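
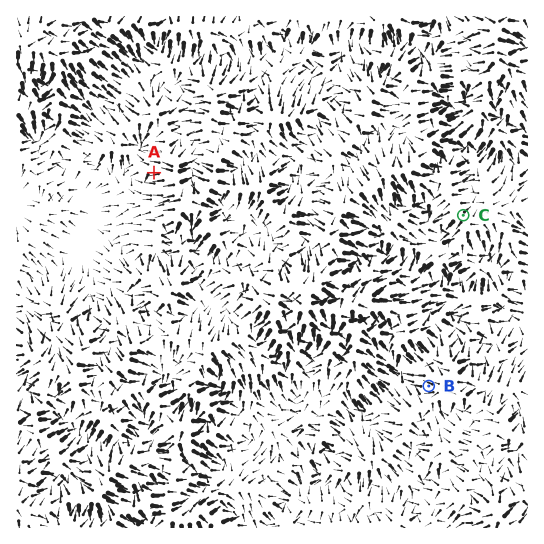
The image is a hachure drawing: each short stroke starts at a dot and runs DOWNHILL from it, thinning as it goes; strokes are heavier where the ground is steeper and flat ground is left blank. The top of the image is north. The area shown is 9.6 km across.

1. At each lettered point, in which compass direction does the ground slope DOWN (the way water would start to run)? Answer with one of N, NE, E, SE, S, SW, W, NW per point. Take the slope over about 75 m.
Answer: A SW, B W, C NE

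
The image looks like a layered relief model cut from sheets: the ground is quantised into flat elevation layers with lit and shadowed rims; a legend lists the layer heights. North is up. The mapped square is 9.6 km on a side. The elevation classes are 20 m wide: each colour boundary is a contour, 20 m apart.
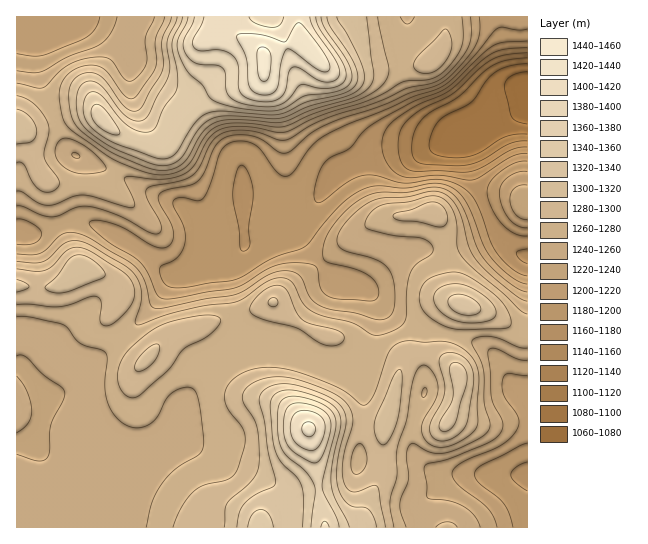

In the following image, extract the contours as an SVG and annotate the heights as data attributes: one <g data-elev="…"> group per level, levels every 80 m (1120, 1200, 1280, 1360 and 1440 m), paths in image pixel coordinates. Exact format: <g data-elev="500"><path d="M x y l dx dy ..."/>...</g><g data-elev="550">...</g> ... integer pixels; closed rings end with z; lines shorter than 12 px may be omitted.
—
<g data-elev="1120"><path d="M527 141l-17 3-29 17-18 4-42-2-7-4-2-8 0-10 3-10 4-8 7-8 33-18 22-23 12-9 13-5 21-2"/></g><g data-elev="1200"><path d="M513 527l-4-13-4-9-7-7-20-16-3-5 0-4 2-4 5-4 45-22"/><path d="M527 284l-8-2-9-6-20-19-7-14-13-34-9-14-11-8-13-4-32 5-30-2-14 4-12 8-11 9-32 39-35 13-26 16-10 5-49 7-13 1-6-2-4-4-4-12 2-4 12-5 5-4 5-7 2-7-1-14-10-22-1-6 6-3 19 3 5-3 8-15 8-29 8-9 12-4 14 3 8 6 17 23 5 3 6 0 6-6 16-24 14-11 25-12 36-14 27-12 24-8 9-5 23-22 29-34 5-1 16 3 8-1"/><path d="M527 172l-9 0-9 5-7 6-3 10 3 13 6 12 10 8 9 2"/></g><g data-elev="1280"><path d="M394 527l-4-25 7-25 0-27 10-31 6-40 6-12 6-2 5 4 5 8 3 9-2 13-14 26 0 9 5 8 10 5 13-1 18-9 6-6 3-5 2-47-2-12-4-8-6-7-16-9-9-2-17 1-16-1-14 4-8 10-13 40-5 8-4 2-4-1-14-11-10-6-27-11-21-6-15-3-13 1-12 2-11 6-10 9-4 12 4 12 13 17 4 8 0 12-7 23-4 6-5 4-24 6-11 6-12 15-9 21"/><path d="M355 474l-4-5 0-11 4-11 3-3 3 0 5 7 1 11-5 9z"/><path d="M128 397l7 0 7-4 26-23 15-21 22-11 8-7 7-8 0-5-6-3-9 0-31 6-17 6-18 14-14 14-7 15-1 8 2 8 4 7z"/><path d="M324 345l9 1 6-2 4-3 1-6-8-5-25-6-9-5-6-8-8-18-5-6-6-2-8 2-10 7-7 9-2 7 4 5 12 5 31 8z"/><path d="M453 329l13 1 39-2 5-2 1-5-6-15-14-14-25-17-8-3-8 0-15 4-9 5-5 8-2 10 3 10 7 7 12 8z"/><path d="M17 305l13-1 29 3 12-3 19-7 7 0 3 2 1 4-1 19 3 3 4 1 8-4 12-12 6-8 2-9-3-11-7-9-32-21-12-4-7-1-6 3-15 16-8 4-10 1-18-2"/><path d="M434 226l9 0 3-2 2-5-3-10-4-5-6-2-8 1-16 7-14 3-4 2 1 3 5 2 19 2z"/><path d="M17 163l4-1 3 3 8 17 9 8 9 2 5-2 4-4 0-7-12-16-3-6 0-7 5-19-2-10-6-10-8-8-7-4-9-3"/><path d="M420 73l7 0 8-2 7-5 6-8 3-8 1-7-2-8-4-6-3 1-27 29-2 8z"/><path d="M165 17l-10 22 2 22-1 6-21 30-4 2-5-2-20-26-7-5-6-1-12 2-11 6-8 9-3 12 4 25 4 7 6 5 42 29 28 12 18 3 14-2 11-6 6-8 14-24 12-9 9-3 11 0 37 4 10-1 30-13 45-14 17-9 9-9 3-11-11-53"/></g><g data-elev="1360"><path d="M339 527l-2-9-13-24-2-8 13-56 0-13-6-8-10-6-17-6-12-1-7 3-4 7-2 13 1 19 3 8 4 8 20 17 10 15 0 8-4 33"/><path d="M111 134l6 1 3-1-2-7-15-19-5-4-4 1-3 6 3 10 7 7z"/><path d="M188 17l-2 6-8 16 0 12 9 20 15 14 8 13 8 5 17 4 35 4 13-2 23-14 33-4 7-4 5-5 1-8-3-9-24-36-4-12"/></g><g data-elev="1440"><path d="M262 81l4 0 3-4 2-18-2-9-7-3-4 2-1 6 1 18z"/></g>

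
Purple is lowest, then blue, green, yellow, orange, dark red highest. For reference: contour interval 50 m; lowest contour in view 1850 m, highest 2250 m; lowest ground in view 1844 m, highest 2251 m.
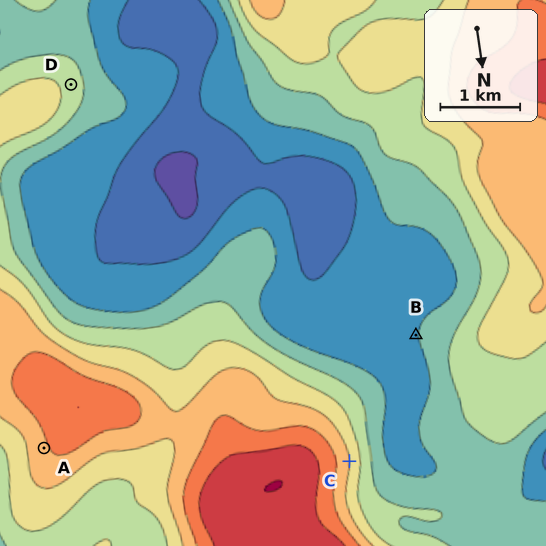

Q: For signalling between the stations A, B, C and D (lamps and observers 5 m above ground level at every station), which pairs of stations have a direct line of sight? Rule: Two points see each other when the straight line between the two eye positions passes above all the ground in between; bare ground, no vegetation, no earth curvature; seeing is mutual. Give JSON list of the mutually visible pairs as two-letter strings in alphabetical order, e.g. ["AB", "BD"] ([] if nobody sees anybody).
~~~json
["BC", "BD"]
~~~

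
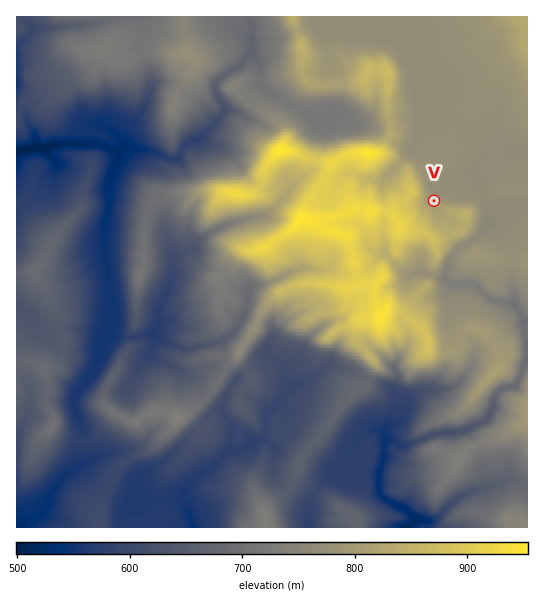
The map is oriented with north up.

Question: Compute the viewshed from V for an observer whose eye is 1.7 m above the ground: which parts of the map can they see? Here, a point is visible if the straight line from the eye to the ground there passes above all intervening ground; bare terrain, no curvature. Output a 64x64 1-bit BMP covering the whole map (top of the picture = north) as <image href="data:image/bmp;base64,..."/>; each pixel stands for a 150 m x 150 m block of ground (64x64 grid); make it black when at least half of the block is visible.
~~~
<image width="64" height="64" href="data:image/bmp;base64,Qk0+AgAAAAAAAD4AAAAoAAAAQAAAAEAAAAABAAEAAAAAAAACAAATCwAAEwsAAAIAAAAAAAAA////AAAAAAAAAAAAAAAAAAAAAAAAAAAAAAAAAAAAAAAAAAAAAAAAAAAAAAAAAAAAAAAAAAAAAAAAAAAAAAAAAAAAAAAAAAAAAAAAAAAAAAAAAAAAAAAAAAAAAAAAAAAAAAAAAAAAAAAAAAAAAAAAAAAAAAAAAAAAAAAAAAAAAAAAAAAAAAAAAAAAAAAAAAAAAAAAAAAAAAAAAAAAAAAAAAAAAAAAAAAAAAAAAAAAAAAAAAAAAAAAAAAAAAAAAAAAAAAAAAAAAAAAAAAAAAAAAAAAAAAAAAAAAAAAAAAAAAAAAAAAAAAAAAAAAAAAAAAAAAAAAAAAAAAAAAAAAAAAAAAAAAAAAAAAAAAAAAAAAAAAAAAAAAAAAAAAAAAAAAAAAAAAAAAAAAAAAAAAAAAAAAAAAAAAABAAAAAAAAAAAAAAAAAAAAAwAAAAAAAAAHgAAAAAAAAAP54AAAAAAAA//wAAAAAAAD//AAAAAAAAP/8AAAAAAAAf/wAAAAAAAA//AAAAAAAAD/8AAAAAAAAP/wAAAAAAAM7/AAAAAAABX/8AAAAAAAH//wAAAAAAA///AAAAAAAD//8AAAAAAAP//wAAAAAAC///AAAAAAAL//8AAAAAAAB//wAAAAAAAH//AAAAAAAA//8AAAAAAAD//wAAAAAAAP/+AAAAAAAB//8AAAAAAAHf/w=="/>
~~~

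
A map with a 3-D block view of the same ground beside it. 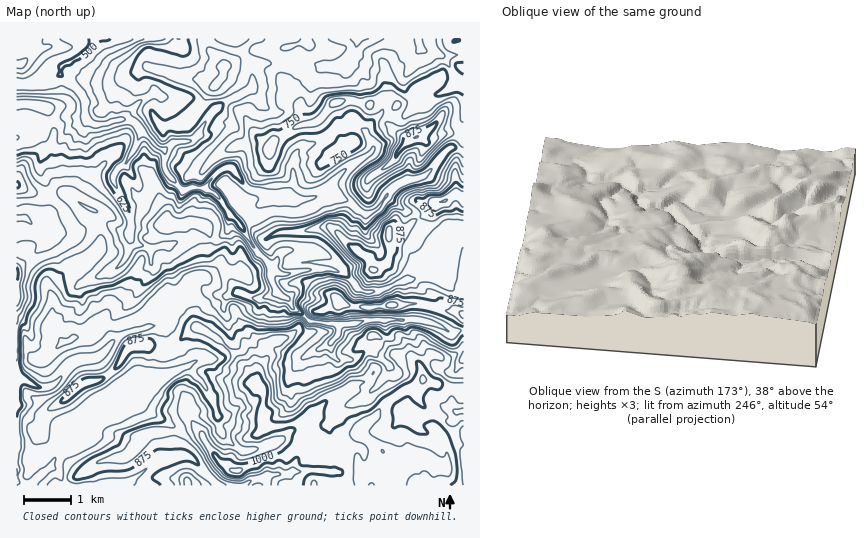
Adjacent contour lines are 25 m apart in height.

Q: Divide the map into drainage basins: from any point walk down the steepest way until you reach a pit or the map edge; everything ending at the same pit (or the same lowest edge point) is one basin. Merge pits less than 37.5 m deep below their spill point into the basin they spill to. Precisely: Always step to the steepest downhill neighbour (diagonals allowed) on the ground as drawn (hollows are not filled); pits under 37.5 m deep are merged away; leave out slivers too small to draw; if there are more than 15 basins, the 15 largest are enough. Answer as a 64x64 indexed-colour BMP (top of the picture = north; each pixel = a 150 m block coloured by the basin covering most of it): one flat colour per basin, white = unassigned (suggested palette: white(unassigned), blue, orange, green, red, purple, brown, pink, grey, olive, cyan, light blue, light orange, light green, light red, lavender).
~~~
<image width="64" height="64" href="data:image/bmp;base64,Qk12CAAAAAAAAHYAAAAoAAAAQAAAAEAAAAABAAQAAAAAAAAIAAATCwAAEwsAABAAAAAAAAAA////ALR3HwAOf/8ALKAsACgn1gC9Z5QAS1aMAMJ34wB/f38AIr28AM++FwDox64AeLv/AIrfmACWmP8A1bDFABERERERERERERERERERERERERERERERERERERERERMzERERERERERERERERERERERERERERERERERERERERETMRERERERERERERERERERERERERERERERERERERERETMxERERERERERERERERERERERERERERERERERERERETMzERERERERERERERERERERERERERERERERERETERETMzMRERERERERERERERERERERERERERERERERETMzMzMzMxERERERERERERERERERERERERERERERERETMzMzMzMzEREREREREREREREREREREREREREREREREzMzMzMzMzMRERERERERERERERERERERERERERERERETMzMzMzMzMxERERERERERERERERERERERERERERERERETMzMzMzMzEREREREREREREREREREREREREREREREREREzMzMzMzMRERERERERERERERERERERERERERERERERETMzMzMzMxEREREREREREREREREREREREREREREREREREzMzMzMzEREREREREREREREREREREREREREREREREREREzMzMzMRERERERERERERERERERERERERERERERERERERETMRERERERERERERERERERERERERERERERERERERERERERERERERERERERERERERERERERERERERERERERERERERERERERERERERERERERERERERERERERERERERERERERERERFVUREREREREREREREREREREREREREREREREREREREREVVVEREREREREREREREREREREREREREREREREREREREVVVUREREREREREREREREREREREREREREREREREREREVVVVRERERERERERERERERERERERERERERERERERERERVVVRERERERERERERERERERERERERERERERERERERERFVVVEREREREREREREREREREREREREREREREREREREREVVVURERERERERERERERERERERERERERERERERERERERVVVRERERERERERERERERERERERERERERERERERERERFVVVEREREREREREREREREREREREREREREREREREREREVVVURERERERERERERERERERERERERERERERERERERERVVVRERERERERERERERERERERERERERERERERERERERFVVUQREREREREREREREREREREREREREREREREREREREVVVREERERERERERERERERERERERERERERERERERERERVVREREERERERERERERERERERERERERERERERERERERFVRERERBEREREREREREREREREREREREREREREREREREUREREREQRERERERERERERERERERERERERERERERERERREREREREERERERERERERERERERERERERERERERERERFEREREREQREREREREREREREREREREREREREREREREREURERERERBERERERERERERERERERERERERERERERERERREREREREERERERERERERERERERERERERERERERERERFEREREREEREREREREREREREREREREREREREREREREREUREREREQRERERERERERERERERERERERERERERERERERREREREERERERERERERERERERERERERERERERERERERFERERBEREREREREREREREREREREREREREREREREREREUERERERERERERERERERERERERERERERERERERERERERERERERERERERERERERERERERERERERERERERERERERERERERERERERERERERERERERERERERERERERERERERERERERERERERERERERERERERERERERERERERERERERERERERERERERERERERERERERERERERERERERERERERERERERERERERERERERERERERERERERERERERERERERERERERERERERERERERERERERERERERERERERERERERERERERERERERERERERERERERERERERERERERERERERERERERERERERERERERERERERERERERERERERERERERERERERERERERERERERERERERERERERERERERERERERERERERERERERERERERERERERERERERERESIRERERERERERERERERERERERERERERERERERERERERIiERERERERERERERERERERERERERERERERERERERERIiIhERERERERERERERERERERERERERERERERERERERIiIiIiIiIREREREREREREREREREREREREREREREREREiIiIiIiIiEREREREREREREREREREREREREREREREREiIiIiIiIiIRERERERERERERERERERERERERERERERESIiIiIiIiIhERERERERERERERERERERERERERERERERIiIiIiIiIiEREREREREREREREREREREREREREREREREiIiIiIiIiIRERERERERERERERERERERERERERERERESIiIiIiIiIiERERERERERERERERERERERERERERERERIiIiIiIiIiIREREREREREREREREREREREREREREREREREiIiIiIiIhERERER"/>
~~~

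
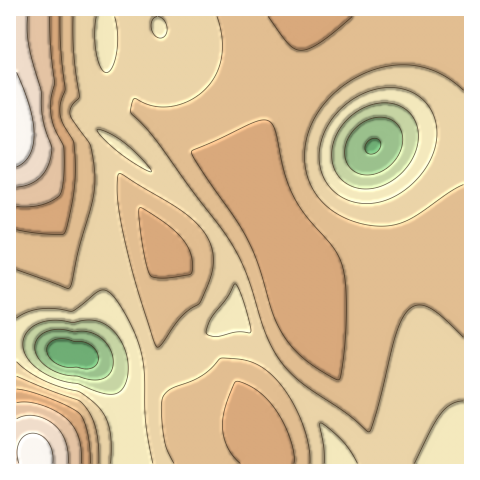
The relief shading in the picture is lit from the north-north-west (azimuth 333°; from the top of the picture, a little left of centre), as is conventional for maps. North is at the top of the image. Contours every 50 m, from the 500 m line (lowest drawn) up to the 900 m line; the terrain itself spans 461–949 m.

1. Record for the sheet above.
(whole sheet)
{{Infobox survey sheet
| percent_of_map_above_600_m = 94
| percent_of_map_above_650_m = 85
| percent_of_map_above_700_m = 55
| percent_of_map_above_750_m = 21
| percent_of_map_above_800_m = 5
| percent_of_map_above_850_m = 3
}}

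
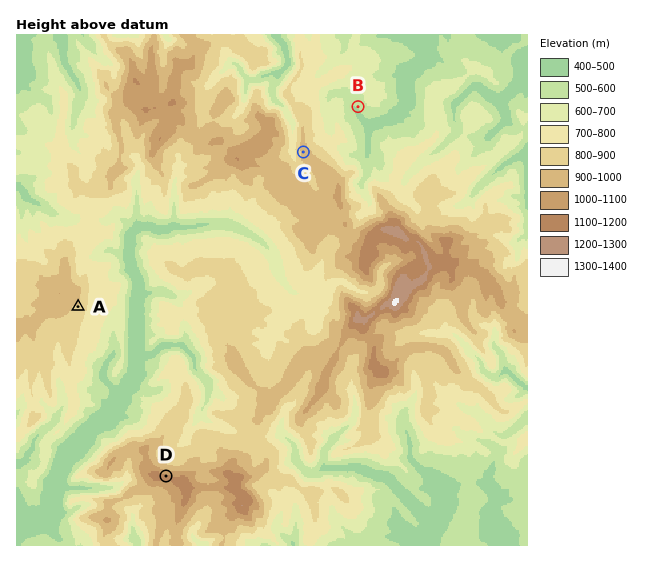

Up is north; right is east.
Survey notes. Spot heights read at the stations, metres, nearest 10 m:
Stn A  900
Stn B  510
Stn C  940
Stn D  1120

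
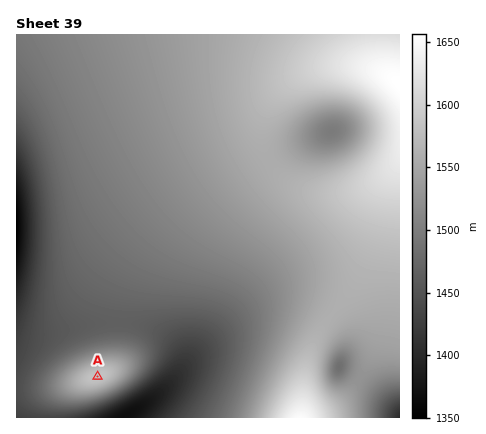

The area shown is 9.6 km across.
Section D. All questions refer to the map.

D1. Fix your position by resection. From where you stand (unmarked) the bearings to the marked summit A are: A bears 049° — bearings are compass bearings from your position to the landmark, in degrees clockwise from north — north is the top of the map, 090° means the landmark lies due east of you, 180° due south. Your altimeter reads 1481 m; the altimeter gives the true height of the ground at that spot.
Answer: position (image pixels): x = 65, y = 404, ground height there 1481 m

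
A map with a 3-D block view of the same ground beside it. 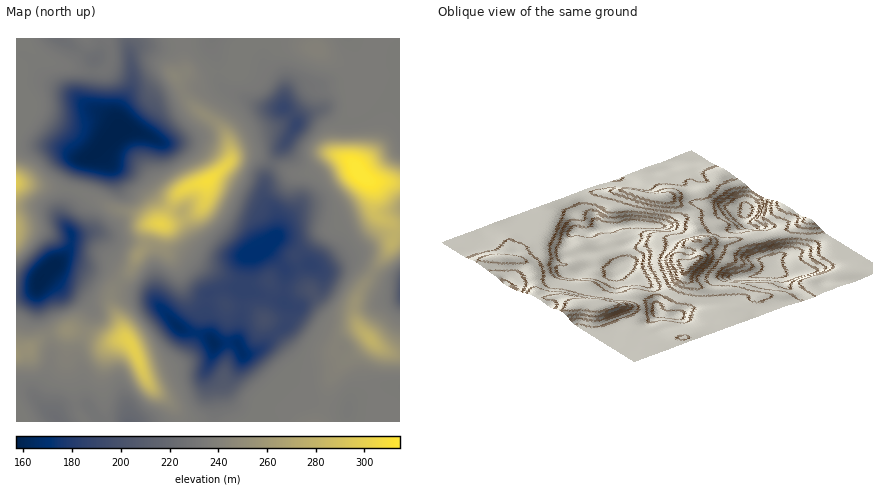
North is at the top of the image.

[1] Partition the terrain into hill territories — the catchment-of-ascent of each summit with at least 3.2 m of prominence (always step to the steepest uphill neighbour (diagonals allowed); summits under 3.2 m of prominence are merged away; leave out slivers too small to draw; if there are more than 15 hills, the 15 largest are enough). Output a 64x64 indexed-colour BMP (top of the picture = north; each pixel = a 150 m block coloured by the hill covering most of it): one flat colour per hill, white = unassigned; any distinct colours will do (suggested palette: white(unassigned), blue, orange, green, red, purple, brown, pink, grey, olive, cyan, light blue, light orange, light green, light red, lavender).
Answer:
<image width="64" height="64" href="data:image/bmp;base64,Qk12CAAAAAAAAHYAAAAoAAAAQAAAAEAAAAABAAQAAAAAAAAIAAATCwAAEwsAABAAAAAAAAAA////ALR3HwAOf/8ALKAsACgn1gC9Z5QAS1aMAMJ34wB/f38AIr28AM++FwDox64AeLv/AIrfmACWmP8A1bDFABEREREREREzMzMzMzMzMzMxERERERERERERERERERERERERgREREzMzMzMzMzMzMzERERERERERERERERERERERERiIiBEzMzMzMzMzMzMzMREREREREREREURBERERERERiIiIiDMzMzMzMzMzMzMxERERERERERREREQRERERERiIiIiDMzMzMzMzMzMzMzERERERERERREREREQREREbu4iIiIMzMzMzMzMzMzMzERERERERERREREREREQREbu7iIiIgzMzMzMzMzMzMzMRERERERERREREREREREREu7u4iIiDMzMzMzMzMzMzMxERERERERRERERERERERES7u7iIiIMzMzMzMzMzMzMzERERERERRERERERERERERLu7u4iIgzMzMzMzMzMzMzMRERERERRERBREREREREREu7u7iIgzMzMzMzMzMzMzMxERERERREQREREURERERES7u7uIiDMzMzMzMzMzMzMzMRERwRRERBERERFERERERLu7u4iIMzMzMzMzMzMzMzMxERzMxERBEREREUREREREu7u7iIiDMzMzMzMzMzMzMz3d3MzMRBERERFERERERES7u7iIiIMzMzMzMzMzMzM13d3czMzBERERRERERERERLu7uIiIiDMzMzMzMzMzVVXd3dzMzMwREUREREREREREu7u4iIiIMzMzMzMzM1VVVd3d3MzMzMEURERERERERES7u4iIiIgzMzMzMzM1VVVV3d3czMzMwURERERERERERLu7iIiIiDMzMzMzMzVVVVXd3d3MzMzMREREREREREREu7uIiIiIMzMzMzMzVVVVVd3d3czMzMRERERERERERES7u4iIiIMzMzMzMzVVVVVV3d3dzMzBFERERERERERERJu7iIiDMzMzMzMyJVVVVVVd3d3MEREUREREREREREREmZmIgzMzMzMzIiIlVVVVVVVVURERERRERERERERERESZmYgzMzMzMzIiIiVVVVVVVVVVERERFEREREREREREEZmZkzMzMzMzIiIiJVVVVVVVVVUREREURERERERERBERmZmZMzMzIiIiIiIlVVVVVVVVVRERERFEREEUREQRERGZmZmTIiIiIiIiIiVVVVVVVVVVEREREREREREREREREZmZmZkiIiIiIiIiJVVVVVVVVVURERERERERERERERERmZmZmZIiIiIiIiIlVVVVVVIiIiIhERERERERERERERGZmZmZkiIiIiIiIlVVVVVSIiIiIiIREREREREREREREZmZmZmSIiIiVVVVVVVVVSIiIiIiIiERERERERERERERmZmZmZVVIlVVVVVVVVVSIiIiIiIiIRERERERERERERGZmZmZVVVVVVVVVVVVVVIiIiIiIiIhEREREREREREREZmZmZlVVVVVVVVVVVVVIiIiIiIiIiERERERERERERERmZmZllVVVVVVVVVVVVUiIiIiIiIiIRERERERERERERGZmZZmVVVVVVVVVVVVIiIiIiIiIiIhEREREREREREREWZmZmZVVVVVVVVVVSIiIiIiIiIiIhERERERERERERERZmZmZmVVVVVVVVVSIiIiIiIiIiIhERERERERERERERFmZmZmZVVVVVVVVSIiIiIiIiIiIiEREREREREREREREWZmZmZlVVVVVVVVIiIiIiIiIiIiIRERERERERERERERZmZmZmVVVVVVVVIiIiIiIiIiIiIiERERERERERERERFmZmZmZlVVVVVSIiIiIiIiIiIiIiIREREREREREREREWZmZmZmVVVVUiIiIiIiIiIiIiIiIhERERERERERERERZmZmZmZlVVIiIiIiIiIiIiIiIiIiIRERERERERERERFmZmZmZmZlIiIiIiIiIiIiIiIiIiIhEREREREREREREWZmZmZmZmYiIiIiIiIiIiIiIiIiIiIRERERERERERERZmZmZmZmZmIiIiIiIiIiIiIiIiIiIiERERERERERERFmZmZmZmZmZiIiIiIiIiIiIiIiIiIiIREREREREREREWZmZmZmZmZmYiIiIiIiIiIiIiIiIiIiERERERERERERZmZmZmZmZmZiIiIiIiIiIiIiIiIiIiIhERERERERERFmZmZmZmZmZqIiIiIiIiIiIiIiIiIiInERERF3dxEREWZmZmZmZmaqoiIiIiIiIiIiIiIiIiIid3ERF3d3cRERZmZmZmZmaqqiIiIiIiIiIiIiIiIhERd3d3d3d3d3cRFmZmZmZmaqqqoiIiIiIiIiIiIiIRERF3d3d3d3d3d3EWZmZmZmZqqqqqIiIiIiIiIiIiEREREXd3d3d3d3d3dxZmZmZmZmqqqqoiIiIiIiIiIhERERERd3d3d3d3d3d3dmZmZmZmZqqqqiIiIiIiIiIhERERERd3d3d3d3d3d3d2ZmZmZmZmqqqqIiIiIiIiIiERERERF3d3d3d3d3d3d3ZmZmZmZmaqqqoiIiIiIiIiIRERERd3d3d3d3d3d3d3dmZmZmZmZqqqqiIiIiIiIiIhERERF3d3d3d3d3d3d3d2ZmZmZmZmqqqqIiIiIiIiIhERERF3d3d3d3d3d3d3d3ZmZmZmZqqqqqoiIiIiIiIiEREREXd3d3d3d3d3d3d3dmZmZmZqqqqqqiIiIiIiIiIRERERd3d3d3d3d3d3d3d2ZmZmaqqqqqqqIiIiIiIiIhERERF3d3d3d3d3d3d3d3"/>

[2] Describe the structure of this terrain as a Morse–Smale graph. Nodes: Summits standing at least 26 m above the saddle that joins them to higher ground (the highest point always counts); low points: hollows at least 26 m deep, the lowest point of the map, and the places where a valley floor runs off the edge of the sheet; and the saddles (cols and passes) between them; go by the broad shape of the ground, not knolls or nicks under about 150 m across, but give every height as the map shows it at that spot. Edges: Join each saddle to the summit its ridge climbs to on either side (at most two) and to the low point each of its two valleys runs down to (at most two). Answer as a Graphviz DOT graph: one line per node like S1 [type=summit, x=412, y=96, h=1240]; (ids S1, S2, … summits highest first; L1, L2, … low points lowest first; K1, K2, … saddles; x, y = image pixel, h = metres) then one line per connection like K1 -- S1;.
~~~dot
graph terrain {
  S1 [type=summit, x=360, y=174, h=315];
  S2 [type=summit, x=208, y=182, h=309];
  S3 [type=summit, x=130, y=344, h=300];
  S4 [type=summit, x=16, y=184, h=296];
  S5 [type=summit, x=370, y=340, h=279];
  L1 [type=low, x=110, y=138, h=157];
  L2 [type=low, x=46, y=274, h=158];
  L3 [type=low, x=214, y=342, h=163];
  L4 [type=low, x=296, y=124, h=189];
  L5 [type=low, x=400, y=294, h=206];
  K1 [type=saddle, x=184, y=218, h=276];
  K2 [type=saddle, x=372, y=274, h=247];
  K3 [type=saddle, x=118, y=282, h=242];
  K4 [type=saddle, x=324, y=406, h=237];
  K5 [type=saddle, x=70, y=190, h=235];
  K6 [type=saddle, x=218, y=72, h=235];
  K7 [type=saddle, x=272, y=164, h=222];
  K1 -- S2;
  K1 -- L1;
  K1 -- L3;
  K2 -- S1;
  K2 -- S5;
  K2 -- L3;
  K2 -- L5;
  K3 -- S2;
  K3 -- S3;
  K3 -- L2;
  K3 -- L3;
  K4 -- S1;
  K4 -- S5;
  K4 -- L3;
  K5 -- S2;
  K5 -- S4;
  K5 -- L1;
  K5 -- L2;
  K6 -- S1;
  K6 -- S2;
  K6 -- L4;
  K7 -- S1;
  K7 -- S2;
  K7 -- L3;
  K7 -- L4;
}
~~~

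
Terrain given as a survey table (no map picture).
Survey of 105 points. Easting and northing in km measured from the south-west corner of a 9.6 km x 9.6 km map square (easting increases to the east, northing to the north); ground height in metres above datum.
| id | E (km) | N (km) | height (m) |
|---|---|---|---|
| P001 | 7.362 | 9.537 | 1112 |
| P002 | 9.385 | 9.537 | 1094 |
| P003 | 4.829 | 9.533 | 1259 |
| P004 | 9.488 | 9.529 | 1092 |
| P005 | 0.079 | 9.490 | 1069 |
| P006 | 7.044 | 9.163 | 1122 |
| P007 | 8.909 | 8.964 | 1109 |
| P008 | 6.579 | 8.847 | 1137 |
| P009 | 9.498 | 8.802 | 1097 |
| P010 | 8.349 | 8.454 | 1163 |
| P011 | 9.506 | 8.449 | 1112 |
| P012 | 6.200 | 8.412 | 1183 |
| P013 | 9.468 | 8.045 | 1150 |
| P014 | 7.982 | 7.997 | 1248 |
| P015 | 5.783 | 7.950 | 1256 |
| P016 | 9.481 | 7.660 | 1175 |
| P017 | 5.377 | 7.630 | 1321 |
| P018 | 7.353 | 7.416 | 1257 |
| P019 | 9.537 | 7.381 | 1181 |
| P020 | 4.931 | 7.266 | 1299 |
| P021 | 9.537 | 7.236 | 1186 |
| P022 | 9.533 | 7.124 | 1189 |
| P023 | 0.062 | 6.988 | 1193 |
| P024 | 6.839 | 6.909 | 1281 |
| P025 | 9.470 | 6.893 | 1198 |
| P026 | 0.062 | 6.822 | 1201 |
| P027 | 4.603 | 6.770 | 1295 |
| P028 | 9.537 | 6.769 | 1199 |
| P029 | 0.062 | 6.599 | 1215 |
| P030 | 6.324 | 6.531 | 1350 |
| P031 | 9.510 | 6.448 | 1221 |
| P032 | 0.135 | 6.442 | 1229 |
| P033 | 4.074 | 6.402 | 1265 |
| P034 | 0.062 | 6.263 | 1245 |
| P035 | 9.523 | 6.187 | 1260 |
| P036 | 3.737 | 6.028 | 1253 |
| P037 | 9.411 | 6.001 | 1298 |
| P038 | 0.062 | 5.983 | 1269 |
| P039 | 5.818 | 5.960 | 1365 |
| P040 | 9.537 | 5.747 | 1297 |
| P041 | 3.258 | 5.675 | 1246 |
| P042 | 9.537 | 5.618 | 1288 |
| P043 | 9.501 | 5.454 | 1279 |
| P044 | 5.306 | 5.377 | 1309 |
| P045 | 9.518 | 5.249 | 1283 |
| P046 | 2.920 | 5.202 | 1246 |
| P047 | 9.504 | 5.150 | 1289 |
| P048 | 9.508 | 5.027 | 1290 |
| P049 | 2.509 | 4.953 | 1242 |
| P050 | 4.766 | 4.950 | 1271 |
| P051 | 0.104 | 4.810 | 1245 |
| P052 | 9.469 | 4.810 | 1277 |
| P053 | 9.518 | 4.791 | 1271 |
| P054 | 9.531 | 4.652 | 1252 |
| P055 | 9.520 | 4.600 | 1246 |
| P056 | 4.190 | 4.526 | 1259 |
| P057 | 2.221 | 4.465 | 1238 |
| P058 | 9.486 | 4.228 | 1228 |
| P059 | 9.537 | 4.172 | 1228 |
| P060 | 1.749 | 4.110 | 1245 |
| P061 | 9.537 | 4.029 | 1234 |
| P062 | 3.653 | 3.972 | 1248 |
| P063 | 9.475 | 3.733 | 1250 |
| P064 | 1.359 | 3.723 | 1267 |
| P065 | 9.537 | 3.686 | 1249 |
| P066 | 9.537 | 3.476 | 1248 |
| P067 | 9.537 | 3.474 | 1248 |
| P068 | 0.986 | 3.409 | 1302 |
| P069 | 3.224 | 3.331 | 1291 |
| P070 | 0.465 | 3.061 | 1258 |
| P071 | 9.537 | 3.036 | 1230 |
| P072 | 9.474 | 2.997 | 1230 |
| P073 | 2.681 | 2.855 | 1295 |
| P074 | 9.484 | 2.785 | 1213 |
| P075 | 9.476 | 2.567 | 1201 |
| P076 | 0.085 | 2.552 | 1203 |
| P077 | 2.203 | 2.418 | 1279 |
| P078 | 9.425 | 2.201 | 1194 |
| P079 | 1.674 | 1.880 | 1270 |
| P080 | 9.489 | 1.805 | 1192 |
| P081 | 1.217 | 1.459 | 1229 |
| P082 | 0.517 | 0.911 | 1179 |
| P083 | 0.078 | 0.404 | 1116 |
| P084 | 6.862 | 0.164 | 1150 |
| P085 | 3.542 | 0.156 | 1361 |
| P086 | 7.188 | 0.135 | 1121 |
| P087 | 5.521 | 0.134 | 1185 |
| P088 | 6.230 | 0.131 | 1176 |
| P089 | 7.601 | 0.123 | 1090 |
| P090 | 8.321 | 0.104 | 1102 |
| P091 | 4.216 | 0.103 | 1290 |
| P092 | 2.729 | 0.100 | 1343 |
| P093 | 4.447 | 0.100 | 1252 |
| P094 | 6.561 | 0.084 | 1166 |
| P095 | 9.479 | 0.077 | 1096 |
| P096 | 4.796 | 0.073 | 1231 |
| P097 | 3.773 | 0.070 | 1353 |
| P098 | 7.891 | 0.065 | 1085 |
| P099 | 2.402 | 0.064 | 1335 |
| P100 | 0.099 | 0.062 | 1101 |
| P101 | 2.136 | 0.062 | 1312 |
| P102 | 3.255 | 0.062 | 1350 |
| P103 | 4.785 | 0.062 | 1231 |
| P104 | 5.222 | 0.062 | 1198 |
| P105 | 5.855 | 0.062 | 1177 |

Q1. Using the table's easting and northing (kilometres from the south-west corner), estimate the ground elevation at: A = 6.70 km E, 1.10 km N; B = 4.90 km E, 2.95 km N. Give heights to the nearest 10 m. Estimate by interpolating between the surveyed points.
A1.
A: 1190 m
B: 1300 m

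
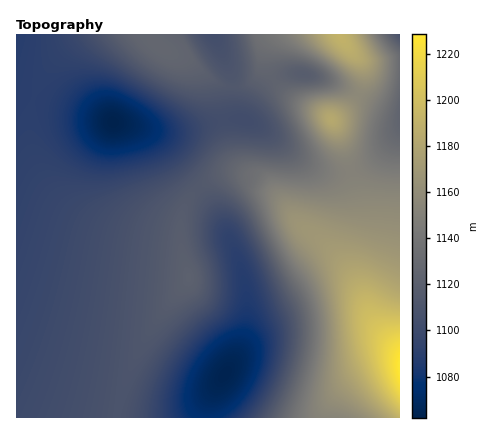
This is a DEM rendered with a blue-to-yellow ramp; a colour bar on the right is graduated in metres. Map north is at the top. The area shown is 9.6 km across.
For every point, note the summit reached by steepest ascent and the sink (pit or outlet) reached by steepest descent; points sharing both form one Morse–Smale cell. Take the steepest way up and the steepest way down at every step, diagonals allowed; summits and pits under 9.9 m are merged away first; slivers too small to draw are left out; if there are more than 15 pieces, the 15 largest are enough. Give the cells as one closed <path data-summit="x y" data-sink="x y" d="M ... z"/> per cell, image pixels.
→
<path data-summit="400 366" data-sink="114 122" d="M18 93l-2 1 0 324 101 0 3-20 8-24 14-30 21-34 26-32-9-38 0-16 5-20 17-18 18-10 14-3 16 1 14 6 19 22 15 22 36 28 16 20 10 18-9-26 0-18 7-26 0-16-8-33-16 2-16-4-20-11-42-33-14-6-14 0-50 12-20 0-44-8z"/><path data-summit="400 366" data-sink="224 374" d="M236 173l-14 2-14 7-12 9-11 13-4 12-1 24 9 38-26 32-21 34-14 30-8 24-3 20 283 0 0-68-28-32-22-46-22-26-30-22-15-22-19-22-10-5z"/><path data-summit="158 46" data-sink="114 122" d="M214 34l-198 0 0 58 98 31 44 8 20 0 40-10 20-2-5-9 0-28-2-8z"/><path data-summit="400 366" data-sink="400 34" d="M400 133l-24 24-14 10-11 3 7 34 0 16-7 26 1 22 20 50 28 31z"/><path data-summit="340 34" data-sink="114 122" d="M338 34l-124 0 17 40 4 42 3 3 6 1 18-30 12-10 14-6 16 0 14 3 40 17 5-12-1-18z"/><path data-summit="332 120" data-sink="114 122" d="M304 74l-20 1-14 8-12 13-13 24 21 11 32 27 20 11 16 4 16-2-10-35-8-16 12-8 14-18-26-12z"/><path data-summit="340 34" data-sink="400 34" d="M400 34l-61 0 23 30 1 18-5 12 36 18 6 0z"/><path data-summit="332 120" data-sink="400 34" d="M360 95l-16 17-12 8 8 16 10 35 12-4 14-10 24-25 0-20-14-3z"/>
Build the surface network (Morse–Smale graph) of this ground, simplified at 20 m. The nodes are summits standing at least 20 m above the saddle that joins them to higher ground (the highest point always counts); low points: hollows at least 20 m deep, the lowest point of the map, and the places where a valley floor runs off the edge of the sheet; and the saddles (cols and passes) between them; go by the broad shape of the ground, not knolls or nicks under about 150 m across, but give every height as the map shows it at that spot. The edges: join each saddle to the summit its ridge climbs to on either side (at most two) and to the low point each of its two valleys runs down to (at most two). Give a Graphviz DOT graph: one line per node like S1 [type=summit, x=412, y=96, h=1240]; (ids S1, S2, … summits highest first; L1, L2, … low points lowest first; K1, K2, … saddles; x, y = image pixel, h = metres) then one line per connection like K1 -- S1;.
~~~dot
graph terrain {
  S1 [type=summit, x=400, y=368, h=1229];
  S2 [type=summit, x=340, y=38, h=1191];
  S3 [type=summit, x=332, y=120, h=1184];
  L1 [type=low, x=114, y=122, h=1062];
  L2 [type=low, x=224, y=374, h=1063];
  L3 [type=low, x=400, y=34, h=1108];
  K1 [type=saddle, x=358, y=94, h=1157];
  K2 [type=saddle, x=350, y=170, h=1151];
  K3 [type=saddle, x=232, y=88, h=1113];
  K4 [type=saddle, x=116, y=418, h=1109];
  K1 -- S2;
  K1 -- S3;
  K1 -- L1;
  K1 -- L3;
  K2 -- S1;
  K2 -- S3;
  K2 -- L1;
  K2 -- L3;
  K3 -- S1;
  K3 -- S2;
  K3 -- L1;
  K4 -- S1;
  K4 -- L1;
  K4 -- L2;
}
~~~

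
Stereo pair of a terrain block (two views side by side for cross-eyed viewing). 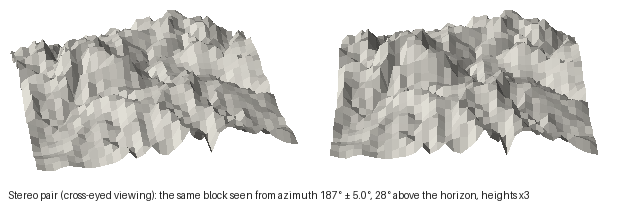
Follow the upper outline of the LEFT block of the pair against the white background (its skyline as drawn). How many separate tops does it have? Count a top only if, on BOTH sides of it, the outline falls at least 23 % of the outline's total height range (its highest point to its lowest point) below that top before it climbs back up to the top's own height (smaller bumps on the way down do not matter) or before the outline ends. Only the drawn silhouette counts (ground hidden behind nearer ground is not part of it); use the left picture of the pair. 1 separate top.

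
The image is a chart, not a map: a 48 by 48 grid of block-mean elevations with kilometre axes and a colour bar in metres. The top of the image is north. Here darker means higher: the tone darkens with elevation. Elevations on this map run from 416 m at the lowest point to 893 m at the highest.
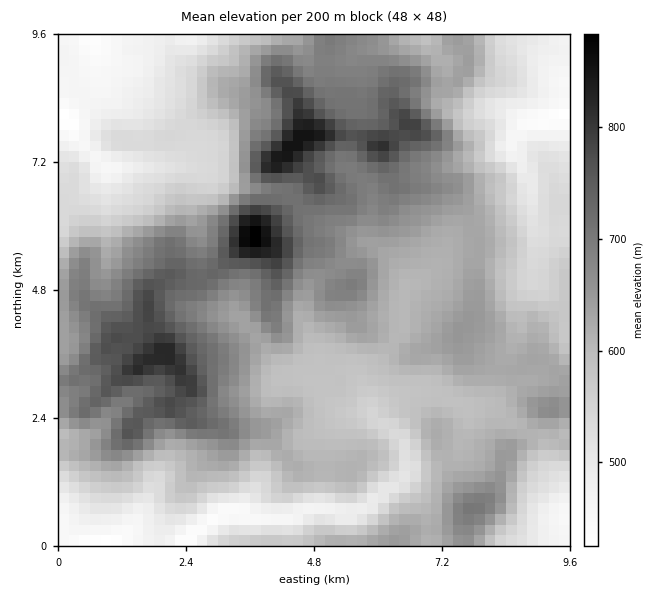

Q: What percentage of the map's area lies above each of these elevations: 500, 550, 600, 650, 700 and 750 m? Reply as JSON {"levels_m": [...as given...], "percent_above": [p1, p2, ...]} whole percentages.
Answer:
{"levels_m": [500, 550, 600, 650, 700, 750], "percent_above": [88, 75, 59, 34, 19, 8]}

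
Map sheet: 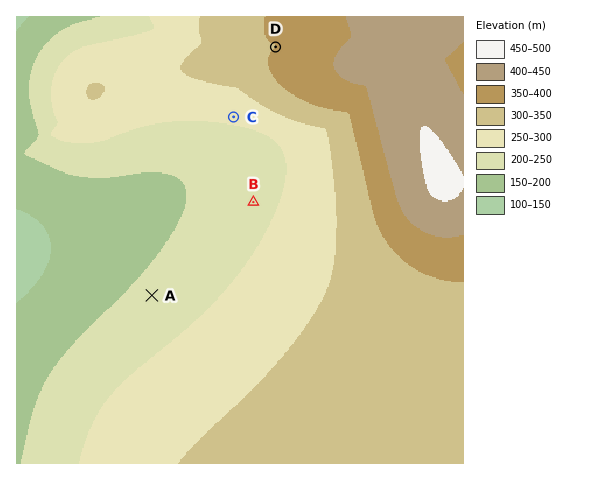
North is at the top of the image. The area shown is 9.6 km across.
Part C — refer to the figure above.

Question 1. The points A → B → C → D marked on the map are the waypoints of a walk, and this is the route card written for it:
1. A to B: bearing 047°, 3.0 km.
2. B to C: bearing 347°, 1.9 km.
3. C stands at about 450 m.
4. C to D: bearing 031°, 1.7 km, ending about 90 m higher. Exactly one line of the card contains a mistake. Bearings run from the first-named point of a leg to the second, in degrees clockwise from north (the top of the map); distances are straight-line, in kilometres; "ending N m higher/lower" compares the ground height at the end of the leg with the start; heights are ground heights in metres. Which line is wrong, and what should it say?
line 3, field height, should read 260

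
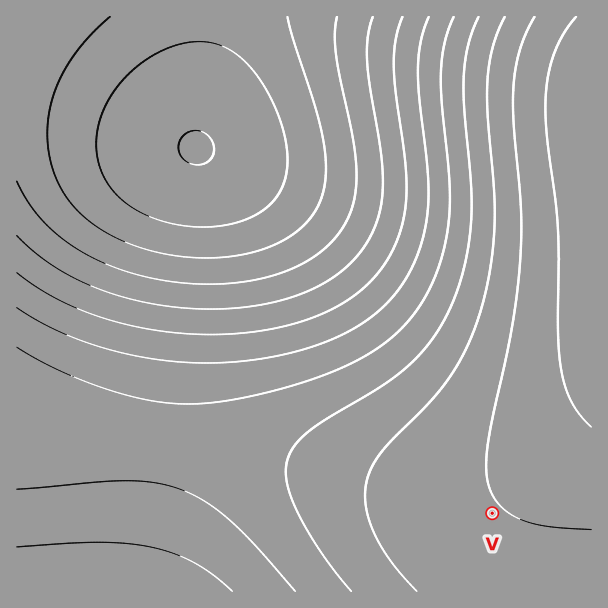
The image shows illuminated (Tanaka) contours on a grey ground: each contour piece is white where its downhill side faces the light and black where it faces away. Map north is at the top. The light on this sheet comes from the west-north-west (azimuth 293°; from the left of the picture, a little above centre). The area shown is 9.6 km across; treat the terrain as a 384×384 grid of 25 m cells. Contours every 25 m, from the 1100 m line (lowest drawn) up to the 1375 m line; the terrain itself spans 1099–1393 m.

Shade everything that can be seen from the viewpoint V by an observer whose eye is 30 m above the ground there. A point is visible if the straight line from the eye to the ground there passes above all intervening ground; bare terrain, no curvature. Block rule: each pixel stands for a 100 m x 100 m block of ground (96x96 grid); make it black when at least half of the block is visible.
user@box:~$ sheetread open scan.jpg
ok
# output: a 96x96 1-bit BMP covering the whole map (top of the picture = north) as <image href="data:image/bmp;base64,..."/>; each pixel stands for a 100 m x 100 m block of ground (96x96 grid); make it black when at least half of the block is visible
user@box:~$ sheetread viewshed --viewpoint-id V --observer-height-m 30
<image width="96" height="96" href="data:image/bmp;base64,Qk2+BAAAAAAAAD4AAAAoAAAAYAAAAGAAAAABAAEAAAAAAIAEAAATCwAAEwsAAAIAAAAAAAAA////AAAAAAD////8AAAAAf/////////8AAAAA//////////+AAAAB///////////AAAAH///////////gAAAP///////////wAAAf///////////8AAA/////////////AAB/////////////wAH//////////////Af///////////////////////////////////////////////////////////////////////////////////////////////////////////////////////////////////////////////////////////////////////////////////////////////////////////////////////////////////////////////////////////////////////////////////////////////////////////////4AD/////////////AAA////////////8AAAP///////////wAAAD///////////AAAAB//////////8AAAAA//////////wAAAAAf/////////AAAAAAf////////8AAAAAAP////////wAAAAAAP////////gAAAAAAH///////+AAAAAAAH///////4AAAAAAAH///////wAAAAAAAH///////AAAAAAAAD//////+AAAAAAAAD//////4AAAAAAAAD//////wAAAAAAAAD//////gAAAAAAAAD/////+AAAAAAAAAD/////8AAAAAAAAAD/////4AAAAAAAAAD/////wAAAAAAAAAH/////gAAAAAAAAAH/////AAAAAAAAAAH/////AAAAAAAAAAH////+AAAAAAAAAAH////8AAAAAAAAAAH////4AAAAAAAAAAH////4AAAAAAAAAAP////wAAAAAAAAAAP////wAAAAAAAAAAP////gAAAAAAAAAAP////gAAAAAAAAAAP////gAAAAAAAAAAf////gAAAAAAAAAAf////AAAAAAAAAAA/////AAAAAAAAAAA/////AAAAAAAAAAA/////AAAAAAAAAAB/////AAAAAAAAAAB/////gAAAAAAAAAD/////gAAAAAAAAAD/////gAAAAAAAAAH/////gAAAAAAAAAH/////gAAAAAAAAAP/////wAAAAAAAAAP/////wAAAAAAAAAf/////4AAAAAAAAAf/////4AAAAAAAAA//////8AAAAAAAAB//////8AAAAAAAAB//////+AAAAAAAAD///////AAAAAAAAD///////AAAAAAAAH////7//gAAAAAAAP////z//wAAAAAAAP///+D//4AAAAAAAf///gD//8AAAAAAAf//wAD//+AAAAAAA//wAAD///AAAAAAA/8AAAD///gAAAAAB/AAAAD///wAAAAAB4AAAAD///8AAAAADgAAAAD///+AAAAACAAAAAD////AAAAAAAAAAAD////wAAAAAAAAAAD////8AAAAAAAAAAA="/>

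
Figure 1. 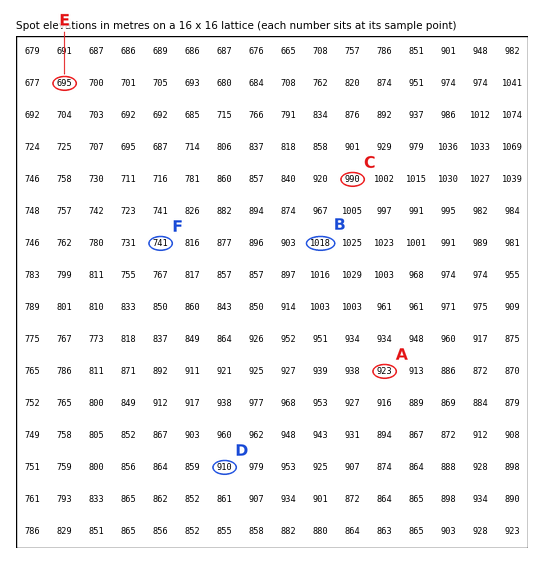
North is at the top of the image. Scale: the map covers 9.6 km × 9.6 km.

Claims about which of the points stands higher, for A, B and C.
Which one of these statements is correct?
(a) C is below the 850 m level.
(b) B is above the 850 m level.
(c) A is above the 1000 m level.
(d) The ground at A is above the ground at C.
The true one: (b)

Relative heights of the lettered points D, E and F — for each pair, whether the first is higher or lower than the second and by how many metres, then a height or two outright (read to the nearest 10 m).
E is lower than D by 220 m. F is lower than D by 170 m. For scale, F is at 740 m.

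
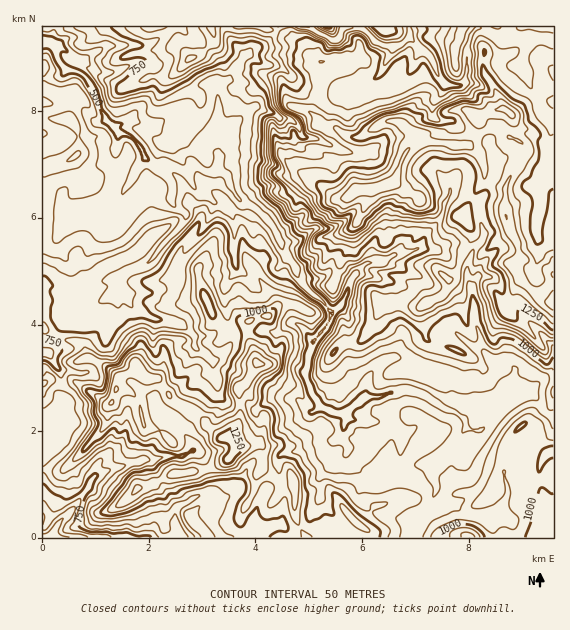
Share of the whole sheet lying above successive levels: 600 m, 93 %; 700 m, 83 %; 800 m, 72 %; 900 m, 54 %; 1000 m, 37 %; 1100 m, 23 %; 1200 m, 13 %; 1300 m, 5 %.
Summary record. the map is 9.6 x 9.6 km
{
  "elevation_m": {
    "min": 460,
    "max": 1430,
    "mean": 930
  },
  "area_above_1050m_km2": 26.6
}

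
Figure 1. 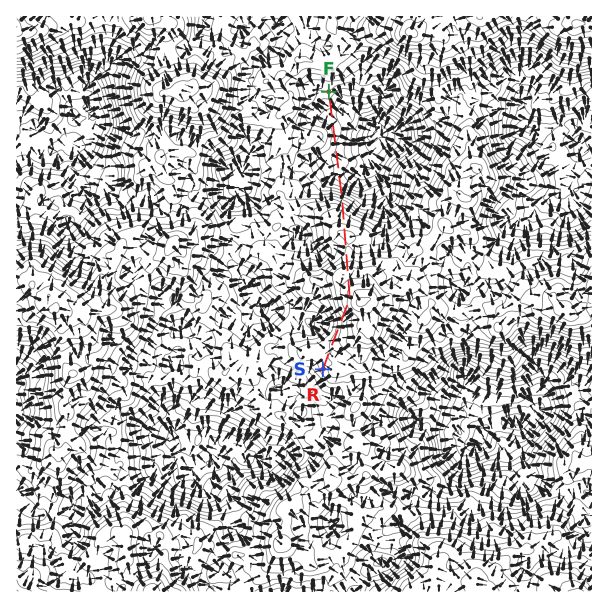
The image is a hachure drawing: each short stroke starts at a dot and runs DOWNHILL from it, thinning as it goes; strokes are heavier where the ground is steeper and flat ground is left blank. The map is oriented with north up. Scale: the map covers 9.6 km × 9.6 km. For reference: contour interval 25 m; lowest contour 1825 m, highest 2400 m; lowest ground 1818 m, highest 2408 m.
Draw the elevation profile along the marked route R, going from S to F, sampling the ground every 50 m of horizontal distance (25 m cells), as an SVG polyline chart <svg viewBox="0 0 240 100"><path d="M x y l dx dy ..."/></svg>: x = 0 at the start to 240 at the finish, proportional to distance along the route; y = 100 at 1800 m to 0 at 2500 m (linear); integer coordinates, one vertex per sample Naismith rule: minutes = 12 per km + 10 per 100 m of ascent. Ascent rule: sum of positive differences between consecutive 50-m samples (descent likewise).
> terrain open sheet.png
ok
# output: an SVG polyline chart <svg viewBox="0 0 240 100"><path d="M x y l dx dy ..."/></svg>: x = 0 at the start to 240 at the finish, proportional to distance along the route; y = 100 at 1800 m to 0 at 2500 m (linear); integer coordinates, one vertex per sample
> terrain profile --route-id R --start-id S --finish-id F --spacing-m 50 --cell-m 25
<svg viewBox="0 0 240 100"><path d="M0 38l3-1 2-1 3 0 2 0 3 0 2 0 3 0 2-1 3 0 2-1 3 0 2 0 3 0 3 0 2 0 3 0 2-1 3-1 2-2 3-2 2-2 3-3 2-2 3-1 2 0 3 0 3 0 2 1 3 1 2 1 3 1 2 1 3 0 2 1 3 1 2 2 3 2 2 2 3 1 3 1 2 1 3 0 2 0 3 0 2-1 3 0 2 0 3 1 2 1 3 2 2 1 3 1 3 1 2 1 3 1 2 3 3 2 2 3 3 4 2 3 3 4 2 3 3 3 2 2 3 1 3 1 2 0 3 0 2 0 3 0 2 0 3 0 2-1 3 0 2 0 3-1 2 0 3 0 3-1 2-1 3 0 2 0 3 0 2 0 3 1 2 0 3 0 2-1 3-1 2-1 3-1 3-1 2-2 3-1 1-1"/></svg>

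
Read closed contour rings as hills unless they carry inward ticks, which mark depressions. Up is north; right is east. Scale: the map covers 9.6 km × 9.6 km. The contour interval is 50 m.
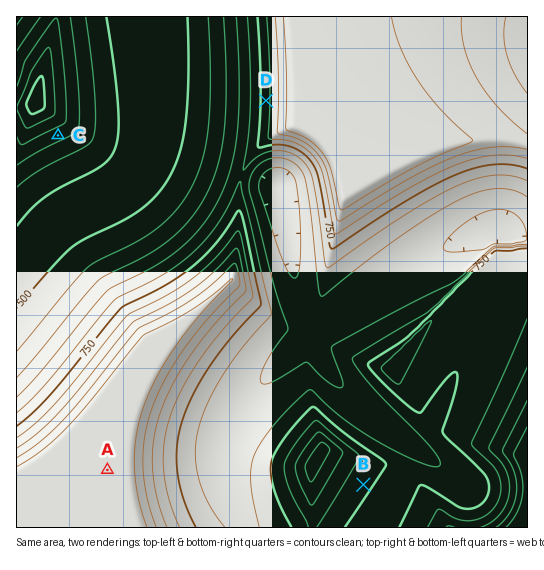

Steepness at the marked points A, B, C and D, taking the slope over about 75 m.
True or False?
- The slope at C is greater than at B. True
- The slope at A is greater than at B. False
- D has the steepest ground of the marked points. True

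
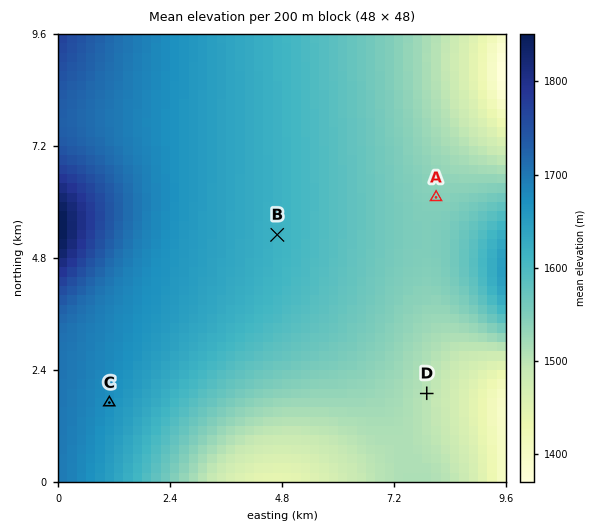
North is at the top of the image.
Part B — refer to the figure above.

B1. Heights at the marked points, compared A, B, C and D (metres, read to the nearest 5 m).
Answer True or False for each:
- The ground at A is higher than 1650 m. False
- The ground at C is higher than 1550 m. True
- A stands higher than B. False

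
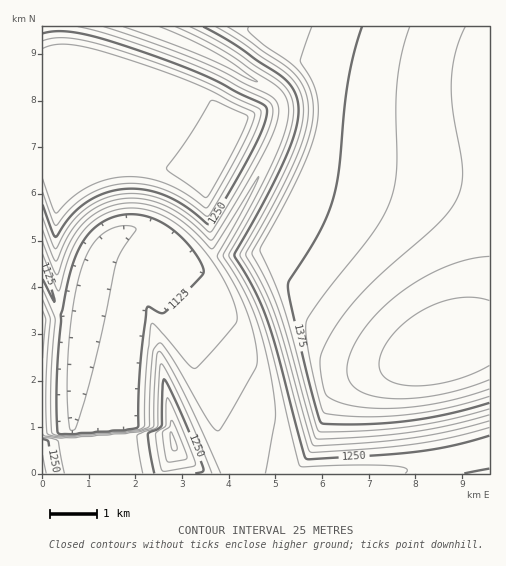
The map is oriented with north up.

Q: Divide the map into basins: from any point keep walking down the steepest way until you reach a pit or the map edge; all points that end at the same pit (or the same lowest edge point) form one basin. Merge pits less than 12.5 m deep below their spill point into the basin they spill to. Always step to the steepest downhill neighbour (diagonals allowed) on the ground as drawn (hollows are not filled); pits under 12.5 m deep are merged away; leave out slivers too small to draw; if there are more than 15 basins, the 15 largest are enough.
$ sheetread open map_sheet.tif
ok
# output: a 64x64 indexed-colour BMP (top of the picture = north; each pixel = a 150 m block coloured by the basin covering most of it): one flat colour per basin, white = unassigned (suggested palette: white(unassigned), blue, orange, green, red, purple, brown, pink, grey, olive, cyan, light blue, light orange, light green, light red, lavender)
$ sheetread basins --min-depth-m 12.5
<image width="64" height="64" href="data:image/bmp;base64,Qk12CAAAAAAAAHYAAAAoAAAAQAAAAEAAAAABAAQAAAAAAAAIAAATCwAAEwsAABAAAAAAAAAA////ALR3HwAOf/8ALKAsACgn1gC9Z5QAS1aMAMJ34wB/f38AIr28AM++FwDox64AeLv/AIrfmACWmP8A1bDFABERERERERERERERERERERERERERERERERERERERERERERERERERERERERERERERERERERERERERERERERERERERERERERERERERERERERERERERERERERERERERERERERERERERERERERERERERERERERERERERERERERERERERERERERERERERERERERERERERERERERERERERERERERERERERERERERERERERERERERERERERERERERERERERERERERERERERERERERERERERERERERERERERERERERERERERERERERERERERERERERERERERERERERERERERERERERERERERERERERERERERERERERERERERERERERERERERERERERERERERERERERERERERERERERERERERERERERERERERERERERERERERERERERERERERERERERERERERERERERERERERERERERERERERERERERERERERERERERERERERERERERERERERERERERERERERERERERERERERERERERERERERERERERERERERERERERERERERERERERERERERERERERERERERERERERERERERERERERERERERERERERERERERERERERERERERERERERERERERERERERERERERERERERERERERERERERERERERERERERERERERERERERERERERERERERERERERERERERERERERERERERERERERERERERERERERERERERERERERERERERERERERERERERERERERERERERERERERERERERERERERERERERERERERERERERERERERERERERERERERERERERERERERERERERERERERERERERERERERERERERERERERERERERERERERERERERERERERERERERERERERERERERERERERERERERERERERERERERERERERERERERERERERERERERERERERERERERERERERERERERERERERERERERERERERERERERERERERERERERERERERERERERERERERERERERERERERERERERERERERERERERERERERERERERERERERERERERERERERERERERERERERERERERERERERERERERERERERERERERERERERERERERERERERERERERERERERERERERERERERERERERERERERERERERERERERERERERERERERERERERERERERERERERERERERERERERERERERERERERERERERERERERERERERERERERERERERERERERERERERERERERERERERERERERERERERERERERERERERERERERERERERERERERERERERERERERERERERERERERERERERERERERERERERERERERERERERERERERERERERERERERERERERERERERERERERERERERERERERERERERERERERERERERERERERERERERERERERERERERERERERERERERERERERERERERERERERERERERERERERERERERERERERERERERERERERERERERERERERERERERERERERERERERERERERERERERERERERERERERERERERERERERERERERERERERERERERERERERERERERERERERERERERERERERERERERERERERERIhERERERERERERERERERERERERERERERERERERERERIiIRERERERERERIhEREREREREREREREREREREREREREiIiIhEREREREiIiIREREREREREREREREREREREREREiIiIiIiIhIiIiIiIhERERERERERERERERERERERERESIiIiIiIiIiIiIiIiIRERERERERERERERERERERERERIiIiIiIiIiIiIiIiIiEREREREREREREREREREREREREiIiIiIiIiIiIiIiIiIRERERERERERERERERERERERESIiIiIiIiIiIiIiIiIiERERERERERERERERERERERERIiIiIiIiIiIiIiIiIiIREREREREREREREREREREREREiIiIiIiIiIiIiIiIiIiERERERERERERERERERERERESIiIiIiIiIiIiIiIiIiIhERERERERERERERERERERERIiIiIiIiIiIiIiIiIiIiIiIhERERERIiIiIiIiEREREiIiIiIiIiIiIiIiIiIiIiIiIiIiIiIiIiIiIiIiIiIiIiIiIiIiIiIiIiIiIiIiIiIiIiIiIiIiIiIiIiIiIiIiIiIiIiIiIiIiIiIiIiIiIiIiIiIiIiIiIiIiIiIiIiIiIiIiIiIiIiIiIiIiIiIiIiIiIiIiIiIiIiIiIiIiIiIiIiIiIiIiIiIiIiIiIiIiIiIiIiIiIiIiIiIiIiIiIiIiIiIiIiIiIiIiIiIiIiIiIiIiIiIiIiIiIiIiIiIiIiIiIiIiIiIiIiIiIiIiIiIiIiIiIiIiIiIiIiIhEiIiIiIiIiIiIiIiIiIiIiIiIiIiIiIiIiIiIiIiIiESIiIiIiIiIiIiIiIiIiIiIiIiIiIiIiIiIiIiIiIiIRIiIiIiIiIiIiIiIiIiIiIiIiIiIiIiIiIiIiIiIiIhEiIiIiIiIiIiIiIiIiIiIiIiIiIiIiIiIiIiIiIiIi"/>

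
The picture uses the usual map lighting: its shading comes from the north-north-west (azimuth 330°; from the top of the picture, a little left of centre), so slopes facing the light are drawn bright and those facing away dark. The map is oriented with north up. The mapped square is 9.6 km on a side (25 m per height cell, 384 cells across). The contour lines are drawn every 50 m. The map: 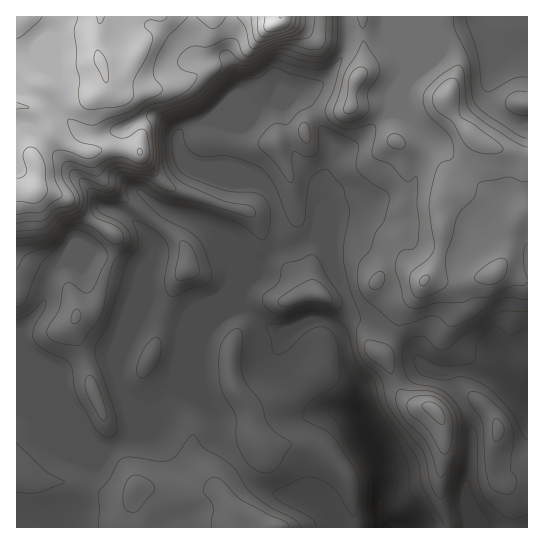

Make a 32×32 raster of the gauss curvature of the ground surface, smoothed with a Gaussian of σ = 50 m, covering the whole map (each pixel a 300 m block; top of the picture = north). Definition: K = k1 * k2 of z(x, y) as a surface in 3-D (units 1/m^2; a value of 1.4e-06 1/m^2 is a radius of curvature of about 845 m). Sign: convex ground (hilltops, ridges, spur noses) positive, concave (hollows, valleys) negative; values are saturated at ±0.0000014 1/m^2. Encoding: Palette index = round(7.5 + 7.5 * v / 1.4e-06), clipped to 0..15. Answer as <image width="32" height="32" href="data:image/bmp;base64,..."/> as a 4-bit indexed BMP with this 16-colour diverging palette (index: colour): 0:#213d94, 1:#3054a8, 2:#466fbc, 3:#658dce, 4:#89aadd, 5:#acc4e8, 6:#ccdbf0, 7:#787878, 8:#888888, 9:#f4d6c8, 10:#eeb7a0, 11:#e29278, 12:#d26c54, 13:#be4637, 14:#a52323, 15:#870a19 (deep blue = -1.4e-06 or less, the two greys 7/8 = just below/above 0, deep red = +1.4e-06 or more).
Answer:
<image width="32" height="32" href="data:image/bmp;base64,Qk12AgAAAAAAAHYAAAAoAAAAIAAAACAAAAABAAQAAAAAAAACAAATCwAAEwsAABAAAAAAAAAAlD0hAKhUMAC8b0YAzo1lAN2qiQDoxKwA8NvMAHh4eACIiIgAyNb0AKC37gB4kuIAVGzSADdGvgAjI6UAGQqHAIeIiIiIh3h3tmd4Z4pXeHeHiId3d3eIeIh4doh3aHd3eHd3iHd3d3iIiIl4d4mJh4d4iHh3eId4h4eZZ4h3eHd4h3d3h3d3eHd4d4h4iVd3eId2aIh3h4h3eHiId4iohnd4eneIiIh3h3d4d4eYh8d3d4l3d3eHd3d3eYir82Z3iHeYd3eHeXd3eId2OGWHd4eIh3h3h3eIh4iIZHl3d3h3h1h4l3d4iHeIZ5mYd3d4d4d4d4d3eXd3iHmViId4h3eIh3h3h3h3d3eFd3eHeYh3iYiIh4h3dpinR3d4h4d3mIh3d4Z4d3eXjVeHaXd3iHd4h3h3mGd4d3eIp313eYd3d4doiJh3eHd3d3dnaHiHdliHdYiIeHd4d3iHiGiHeHmPefWGh3h3d3d3eHiYh3d4VwlneIiHmHd4h4eId4d4el9tF2d2d4d3iHeId4d3h3hnS49HeIh4iIh4d3eId4eIeIV8B5eIiHd3d4d4h3d3d2anH/l4d3eHh5d4d4Z4hneHd5l+iHd4l7l2e4iYl4mHh3eCCIZ4h3hEx1d3dHhnd4eXmHiGaHeHd6l3d6aIbIh3iId4iYuHiIl3iHasiHd4d4h3eHiiVpdlfHd3dniHeIiIeIiHc8q3l1V3eIZ3d3iHd4d3h3ZVgXp2iHh3d3eHh3d4eHeWbPdXeIiHh4eH"/>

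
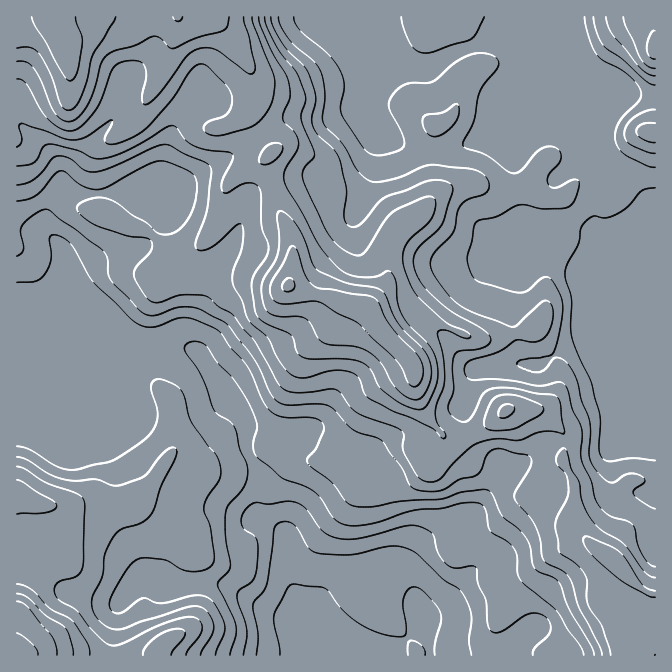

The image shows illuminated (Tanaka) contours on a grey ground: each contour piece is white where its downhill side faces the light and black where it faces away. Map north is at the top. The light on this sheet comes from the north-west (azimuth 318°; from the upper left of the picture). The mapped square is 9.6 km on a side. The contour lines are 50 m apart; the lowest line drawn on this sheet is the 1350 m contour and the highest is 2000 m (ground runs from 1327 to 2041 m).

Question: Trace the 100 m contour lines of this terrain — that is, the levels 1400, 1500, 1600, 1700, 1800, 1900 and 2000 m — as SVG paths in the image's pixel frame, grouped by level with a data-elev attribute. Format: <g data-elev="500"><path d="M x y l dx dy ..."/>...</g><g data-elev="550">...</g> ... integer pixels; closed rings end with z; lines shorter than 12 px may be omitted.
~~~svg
<g data-elev="1400"><path d="M256 655l2-20-5-30 2-5 9-9 3-7 8-57 3-4 7-2 5 1 5 4 13 22 9 5 35 2 42-9 10 1 11 5 29 28 14 9 7 8 6 18-2 25 2 15"/></g><g data-elev="1500"><path d="M230 655l6-20 0-8-3-10-14-29-1-4 10-12 2-5-5-32 1-25 4-7 14-16 3-9 1-10-2-6-6-14-6-21-4-5-11-7-5-5-13-35-16-23 0-7 7-3 8 0 7 4 10 16 17 17 13 21 10 23 0 5-4 17 1 7 3 5 25 21 23 8 10 6 7 8 10 16 6 6 10 4 14-1 16-3 37-12 27-2 23-5 12 0 5 2 4 5 4 21 18 11 7 8 2 7 1 17 3 6 36 31 11 19 12 16 4 9"/><path d="M655 460l-23-2-23 3-5-2-4-4-1-8 1-24 0-10-9-31-12-25-7-19-1-11 0-29-6-25 2-10 12-20 2-16 6-7 7-4 11 2 10-3 13-8 14-16 13-3"/></g><g data-elev="1600"><path d="M200 655l12-20 2-8-4-12-8-8-7-1-8 1-47 15-15 6-8 1-9-1-8-6-6-8-2-9 1-10 9-18 3-22 5-13 10-12 20-7 11-8 4-8 6-22 14-27 2-6-1-4-4-1-7 4-21 26-27 9-7-1-13-6-22 2-15-3-13-5-20-13-10-3"/><path d="M655 567l-6-4-7-9-5-10-2-14-2-5-6-4-18-6-7-6-5-7-6-22-10-22 1-23-1-8-8-17-5-18-3-7-5-3-21 4-39-7-28 1-4-2-3-4 0-9 6-5 27-8 19-12 17 2 8-2 7-8 4-15-1-11-3-5-4 0-5 2-23 22-3 2-6-1-33-13-15-8-13-12-15-21-2-9 2-6 21-25 7-25 7-7 15-5 5-3 2-7-2-7-5-5-8-4-40-4-10 1-22 10-17 5-11 1-9-4-10-11-13-24-18-20-2-6 3-25-3-15-3-9-6-8-23-20-9-13-3-10"/><path d="M17 256l4-3 3-4-4-17 2-7 7-7 11-7 5-2 5 2 54 40 3 7 1 15 3 7 30 32 6 3 7 1 23-8 15-1 8 2 24 13 6 5 24 31 6 12 10 22 6 8 11 5 31-1 13 3 23 23 28 11 20 27 8 17 5 4 12 2 13 0 20-12 15-3 6-6 7-17 7-4 7 0 26 7 3 2 0 7-16 27 0 6 20 28 5 12 2 17 2 5 5 4 15 7 6 7 9 29 20 38 3 10"/><path d="M430 135l5 2 5-2 13-10 6-12 0-6-2-3-13 8-17 3-3 2-2 5 1 5z"/><path d="M655 110l-10 1-11 7-7 7-3 8 2 7 4 4 17 8 8 1"/><path d="M593 17l4 16 7 13 20 14 23 22 8 3"/></g><g data-elev="1700"><path d="M90 655l-2-11-16-24-22-12-20-19-13-5"/><path d="M171 655l2-5 11-13 1-3-1-4-5-1-7 0-14 6-12 12-3 8"/><path d="M655 591l-6-2-7-5-16-26-9-8-27-13-5-1-1 2 0 6 5 8 26 24 12 8 20 11 8 2"/><path d="M17 514l30-2 8-3 2-4-5-5-14-7-15-11-6-2"/><path d="M491 430l15 0 11-2 23-13 4-5-1-3-5-4-21-7-12-1-8 2-7 6-6 17 1 7z"/><path d="M17 185l10-2 7-3 8-8 10-13 6-3 12 3 15 12 10 1 15-4 42-20 13-4 5 2 15 8 22 9 3 4 1 5-3 33-3 13-9 22-1 7 2 2 3 2 9-2 10-7 18-17 3-1 2 1 1 7 0 11-10 29 0 13 9 15 7 20 19 18 9 19 8 12 9 7 8 2 32-8 10 1 8 2 7 5 5 15 5 5 25 13 16 6 20 10 5 3 7 8 3 0 0-5-8-10-2-8 1-10 7-17 2-10-2-21-6-24 1-2 6-1 21 8 5 0 0-3-6-5-17-7-29-26-10-17-4-13-1-9 1-8 4-8 19-18 5-6 3-10 0-8-3-3-7 0-31 14-10 11-17 28-7 5-5 0-7-2-14-11-10-15-21-49 1-10 11-13-14-37 0-5 4-11 0-9-9-21-14-17-7-12-9-18-1-8"/><path d="M623 17l3 10 15 31 6 8 8 2"/></g><g data-elev="1800"><path d="M57 655l-1-10-5-10-23-28-6-4-5-2"/><path d="M410 398l8 1 7-6 6-15-1-15-6-13-19-18-8-10-13-29-7-5-30-5-29-13-6-7-7-23-8-15-12-12-3-2-4 1-1 5 2 20-1 15-3 10-11 16-3 9 2 13 3 10 4 4 7 2 21 0 7 2 6 5 7 16 7 4 30 4 13 5 13 11 15 25z"/><path d="M260 163l7 1 8-4 7-8 0-7-4-2-4 0-8 4-7 10 0 3z"/><path d="M17 147l5-5 0-5-3-10 3-4 42 15 10 2 13-4 25-16 0 4-7 13 0 5 3 2 6 0 16-5 12-7 9-9 22-25 17-27 5-5 5-2 8 3 17 17 5 7 2 7 0 7-3 7-5 4-18 7-2 5 1 4 6 3 9 1 34-10 8-7 8-12 3-10 2-14-2-10-19-48-2-8"/></g><g data-elev="1900"><path d="M283 290l5 2 6-4 1-5-3-4-4-1-4 4-2 5z"/><path d="M17 61l8 1 7 4 8 13 14 33 8 8 8 2 8-5 10-12 7-17 6-25 3-5 5-5 8-3 18-5 19-9 6 2 10 10 5 0 22-10 27-8 3-3 2-10"/></g><g data-elev="2000"><path d="M32 17l3 8 10 16 17 31 5 7 3 2 4-2 3-7 5-29 0-7-5-13-1-6"/></g>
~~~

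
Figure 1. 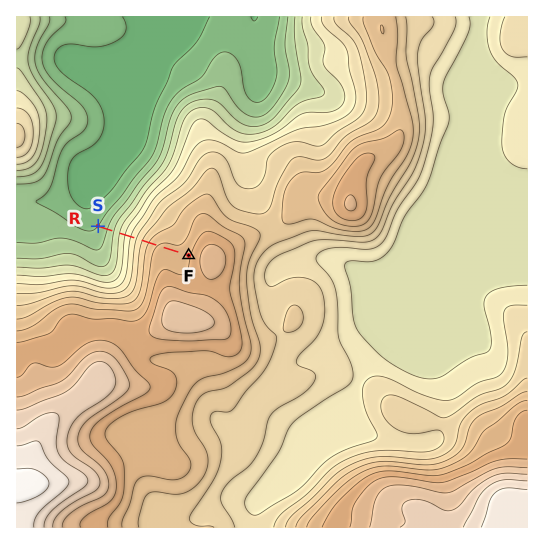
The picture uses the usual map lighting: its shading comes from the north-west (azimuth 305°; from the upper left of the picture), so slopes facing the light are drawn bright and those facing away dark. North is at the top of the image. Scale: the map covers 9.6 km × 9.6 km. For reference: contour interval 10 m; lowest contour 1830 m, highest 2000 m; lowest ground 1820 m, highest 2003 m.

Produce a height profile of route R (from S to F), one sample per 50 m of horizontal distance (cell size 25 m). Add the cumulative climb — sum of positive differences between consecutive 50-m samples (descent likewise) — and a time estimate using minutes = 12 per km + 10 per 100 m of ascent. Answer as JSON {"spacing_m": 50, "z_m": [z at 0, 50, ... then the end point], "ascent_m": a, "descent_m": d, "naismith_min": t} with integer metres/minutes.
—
{"spacing_m": 50, "z_m": [1840, 1842, 1845, 1848, 1851, 1855, 1859, 1863, 1868, 1872, 1877, 1881, 1886, 1890, 1895, 1899, 1904, 1908, 1912, 1916, 1920, 1923, 1926, 1929, 1931, 1932, 1933, 1933, 1933, 1933, 1933, 1933, 1933, 1934, 1935, 1937, 1938], "ascent_m": 99, "descent_m": 0, "naismith_min": 31}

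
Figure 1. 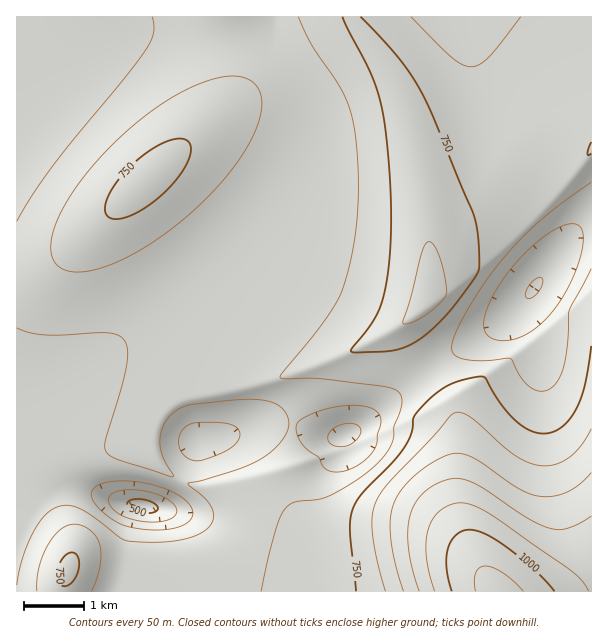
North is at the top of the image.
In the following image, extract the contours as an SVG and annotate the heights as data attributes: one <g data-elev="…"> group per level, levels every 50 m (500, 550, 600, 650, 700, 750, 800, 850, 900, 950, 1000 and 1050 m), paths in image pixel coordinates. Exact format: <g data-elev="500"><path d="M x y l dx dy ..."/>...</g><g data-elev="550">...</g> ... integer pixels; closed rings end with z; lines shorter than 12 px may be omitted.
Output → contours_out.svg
<g data-elev="500"><path d="M138 512l-9-5-2-3 1-3 7-2 10 1 8 3 5 4-1 3-4 2z"/></g><g data-elev="550"><path d="M140 521l-15-4-11-7-5-7 0-5 1-3 5-3 8-2 23 1 20 7 6 5 4 6 0 6-8 5-13 2z"/></g><g data-elev="600"><path d="M149 530l-24-4-15-8-11-9-6-8-2-6 2-6 6-4 12-3 17-1 16 2 17 4 13 6 11 7 6 7 1 9-2 5-5 3-15 5z"/><path d="M197 461l-11-4-7-10 1-12 6-9 9-3 23-1 13 3 7 4 2 5-1 4-7 9-18 9z"/><path d="M335 446l-5-3-2-5 1-4 4-5 8-4 7-2 8 1 4 4 0 7-7 8-8 3z"/><path d="M527 298l-1-5 4-9 7-6 5 0 0 6-3 7-6 6z"/></g><g data-elev="650"><path d="M332 472l-8-4-5-10-11-8-7-7-5-12 0-6 2-3 16-9 24-6 22-1 15 4 5 6 1 6-4 22-4 8-9 9-11 7-11 4z"/><path d="M495 340l-6-3-3-4-2-6 0-7 7-20 14-24 20-23 21-18 20-10 7-1 5 1 4 5 1 6-2 19-10 27-14 24-15 17-15 11-17 6z"/><path d="M17 328l13 5 17 2 63-2 7 2 7 4 3 11-1 16-21 80 0 4 4 5 12 6 52 16 1-1-9-14-4-10-1-11 1-9 4-9 6-8 9-7 9-3 51-5 26 1 10 3 6 4 5 8 2 7-1 8-7 10-8 9-13 9-27 12-30 9-15 3 18 17 7 12 1 6-3 6-9 9-14 5-17 3-21 1-22-1-8-3-24-19-15-10-12-4-10 1-14 9-12 18-11 27-5 25"/><path d="M152 17l2 9-1 7-7 17-22 28-71 87-21 30-15 26"/></g><g data-elev="700"><path d="M91 591l9-24 1-12-1-10-3-8-7-7-7-4-9-2-8 2-6 4-13 16-8 23-2 22"/><path d="M72 272l14-1 15-3 34-15 39-26 37-33 28-35 11-16 7-15 4-15 1-12-3-11-5-7-11-6-13-1-17 3-21 8-21 11-21 14-22 18-21 20-19 21-15 21-13 21-7 18-2 17 2 12 7 8z"/><path d="M591 269l-22 42-1 31-4 23-6 15-9 9-9 2-10-4-9-10-11-19-24 3-15-1-12-2-6-5-1-11 8-19 19-32 21-28 19-23 20-18 22-19 30-21"/><path d="M298 17l14 28 29 43 9 21 4 19 3 24 1 54-6 46-11 42-19 30-42 53 1 1 4 1 38 0 64 8 8 2 4 4 2 3 1 6-2 11-6 13 0 11-3 7-6 11-11 12-18 14-24 14-12 4-26 3-6 4-4 4-5 9-5 17-13 55"/><path d="M521 17l-32 40-9 7-9 3-9-2-10-8-41-40"/></g><g data-elev="750"><path d="M61 585l4 1 4-1 8-10 2-14-2-6-3-2-5 0-4 2-6 11-2 12z"/><path d="M591 346l-6 37-7 22-12 18-14 9-7 2-9-1-17-9-16-17-17-29-3-1-16 2-17 5-13 9-12 11-11 13-3 17-8 15-12 15-28 28-10 17-3 10 0 12 6 60"/><path d="M110 218l10 1 14-5 16-10 16-13 13-15 9-15 3-12-3-8-9-2-15 4-17 9-16 14-15 17-9 15-2 12 1 5z"/><path d="M591 142l-3 13 3-2"/><path d="M342 17l28 54 9 27 7 36 5 60-1 54-5 43-5 15-5 12-24 32 0 2 5 1 39-3 13-4 12-7 17-14 18-20 21-29 3-6 0-6-1-28-4-21-47-113-11-20-14-19-41-46"/></g><g data-elev="800"><path d="M591 429l-10 17-12 12-14 6-15 2-13-4-14-8-45-38-9-4-7 3-19 22-45 46-8 11-5 10-3 14 1 18 4 25 8 30"/><path d="M403 323l2 1 5-1 15-7 13-11 8-11 0-12-5-20-4-12-6-8-5 1-4 9-11 45z"/></g><g data-elev="850"><path d="M591 473l-10 10-12 8-12 5-14 1-10-2-12-5-41-28-15-7-7-2-8 1-19 10-15 11-12 12-8 11-5 14-1 15 2 19 5 23 6 22"/></g><g data-elev="900"><path d="M591 516l-10 7-12 5-8 2-9-1-24-10-42-29-15-8-15-4-16 4-12 7-9 9-7 11-3 12-1 15 1 16 4 20 6 19"/></g><g data-elev="950"><path d="M589 591l-7-10-9-9-73-52-23-13-16-4-11 2-10 6-7 8-5 11-2 12 0 15 3 16 6 18"/></g><g data-elev="1000"><path d="M554 591l-19-21-29-24-21-12-15-4-8 1-6 4-4 5-4 8-2 19 6 24"/></g><g data-elev="1050"><path d="M523 591l-20-18-11-6-7-1-6 2-3 5-2 8 2 10"/></g>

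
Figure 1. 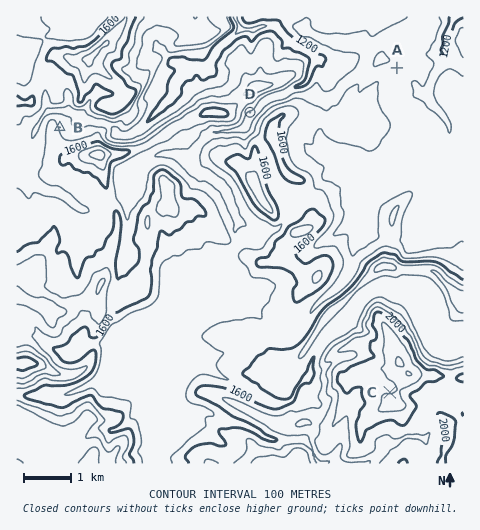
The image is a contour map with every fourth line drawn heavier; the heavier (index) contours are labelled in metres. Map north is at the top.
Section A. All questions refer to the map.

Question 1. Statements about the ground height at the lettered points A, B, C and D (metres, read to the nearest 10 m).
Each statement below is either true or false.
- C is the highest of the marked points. true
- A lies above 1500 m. false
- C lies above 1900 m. true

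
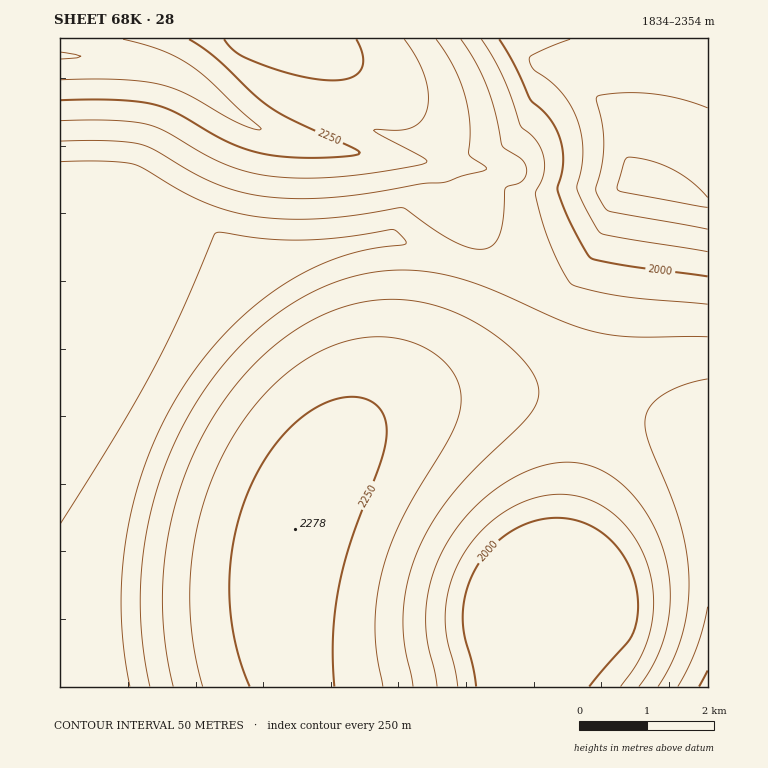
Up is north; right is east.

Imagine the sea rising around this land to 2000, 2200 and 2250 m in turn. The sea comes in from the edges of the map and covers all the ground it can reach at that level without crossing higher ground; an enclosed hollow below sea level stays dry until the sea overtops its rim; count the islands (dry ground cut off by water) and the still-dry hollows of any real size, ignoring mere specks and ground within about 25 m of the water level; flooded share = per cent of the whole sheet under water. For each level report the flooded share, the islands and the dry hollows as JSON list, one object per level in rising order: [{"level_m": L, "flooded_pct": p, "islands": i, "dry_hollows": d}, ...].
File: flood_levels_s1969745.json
[{"level_m": 2000, "flooded_pct": 14, "islands": 0, "dry_hollows": 0}, {"level_m": 2200, "flooded_pct": 74, "islands": 0, "dry_hollows": 0}, {"level_m": 2250, "flooded_pct": 88, "islands": 0, "dry_hollows": 0}]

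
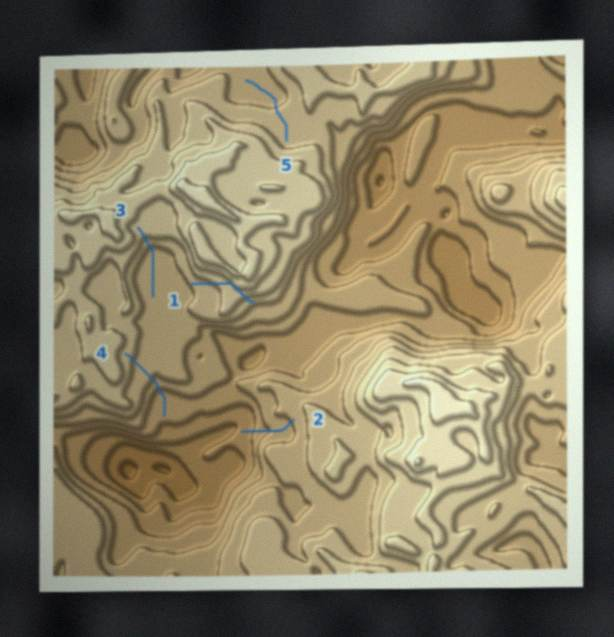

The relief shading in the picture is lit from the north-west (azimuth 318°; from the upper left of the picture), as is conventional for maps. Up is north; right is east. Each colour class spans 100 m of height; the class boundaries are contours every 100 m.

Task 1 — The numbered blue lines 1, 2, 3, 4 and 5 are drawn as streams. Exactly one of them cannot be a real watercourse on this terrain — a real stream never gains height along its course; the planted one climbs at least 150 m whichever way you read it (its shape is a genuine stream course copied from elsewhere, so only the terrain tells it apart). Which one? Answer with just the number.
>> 1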